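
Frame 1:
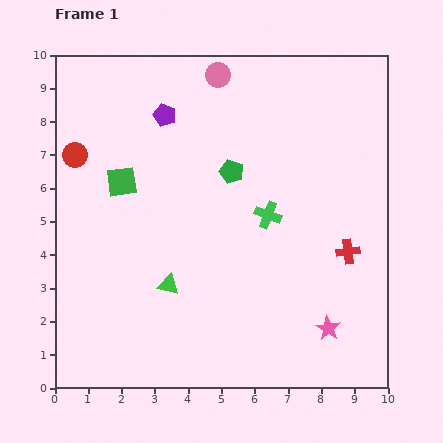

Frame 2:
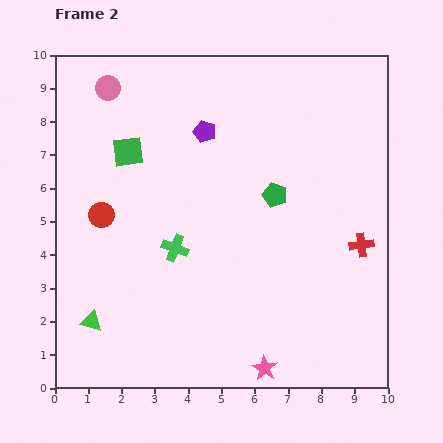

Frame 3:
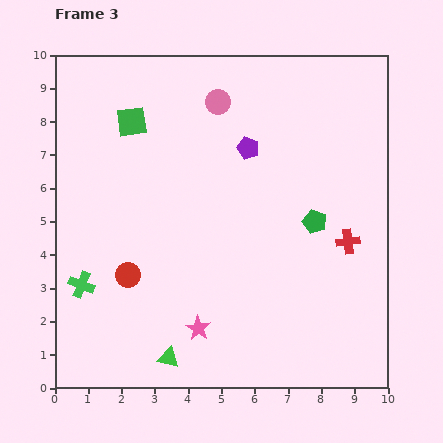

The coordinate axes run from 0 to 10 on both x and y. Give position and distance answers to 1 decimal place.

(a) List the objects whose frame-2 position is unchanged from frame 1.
none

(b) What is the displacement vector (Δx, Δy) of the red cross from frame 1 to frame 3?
(0.0, 0.3)

The red cross was at (8.8, 4.1) in frame 1 and (8.8, 4.4) in frame 3.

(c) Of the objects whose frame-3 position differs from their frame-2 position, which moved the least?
the red cross

(moved 0.4)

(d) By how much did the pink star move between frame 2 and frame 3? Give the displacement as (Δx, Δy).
(-2.0, 1.2)

The pink star was at (6.3, 0.6) in frame 2 and (4.3, 1.8) in frame 3.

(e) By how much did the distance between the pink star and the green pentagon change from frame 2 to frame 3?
-0.5

Distance in frame 2: 5.2. Distance in frame 3: 4.7.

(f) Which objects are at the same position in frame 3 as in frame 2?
none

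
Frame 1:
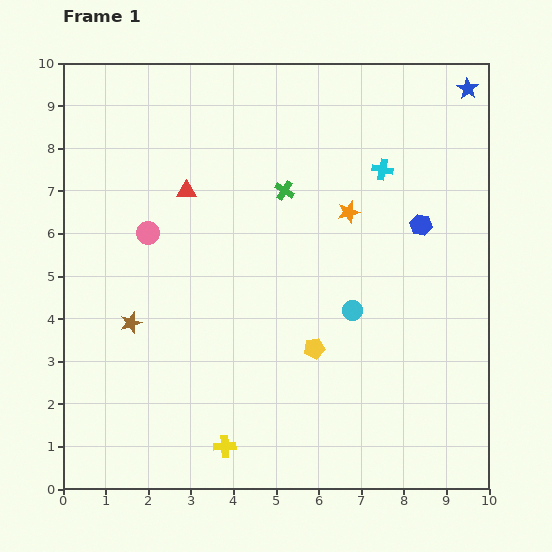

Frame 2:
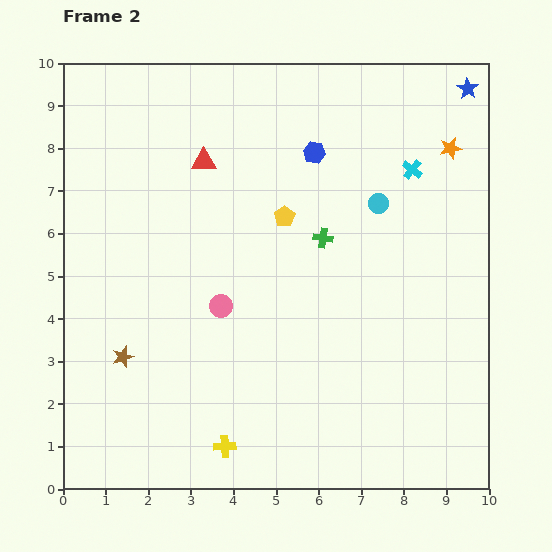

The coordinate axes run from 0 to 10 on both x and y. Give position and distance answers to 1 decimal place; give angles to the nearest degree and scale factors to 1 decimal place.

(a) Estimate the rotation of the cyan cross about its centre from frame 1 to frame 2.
26° clockwise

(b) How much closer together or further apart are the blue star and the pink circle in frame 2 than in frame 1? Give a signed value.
-0.5

Distance in frame 1: 8.2. Distance in frame 2: 7.7.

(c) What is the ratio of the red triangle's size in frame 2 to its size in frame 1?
1.3×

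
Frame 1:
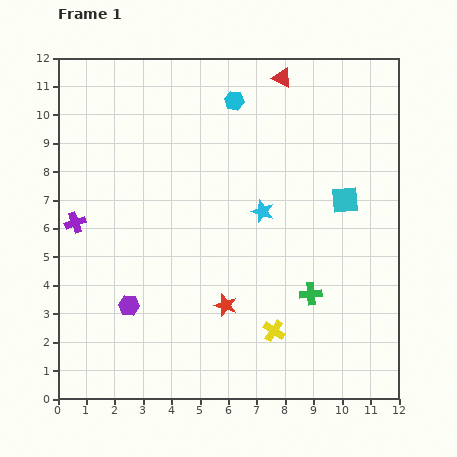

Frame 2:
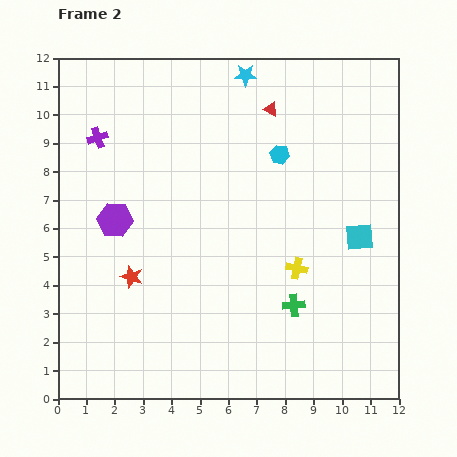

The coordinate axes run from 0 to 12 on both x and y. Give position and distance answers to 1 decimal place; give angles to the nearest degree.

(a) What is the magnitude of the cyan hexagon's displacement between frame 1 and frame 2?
2.5

The cyan hexagon moved from (6.2, 10.5) to (7.8, 8.6), a distance of √(1.6² + 1.9²) ≈ 2.5.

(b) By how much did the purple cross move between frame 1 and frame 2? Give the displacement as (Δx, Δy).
(0.8, 3.0)

The purple cross was at (0.6, 6.2) in frame 1 and (1.4, 9.2) in frame 2.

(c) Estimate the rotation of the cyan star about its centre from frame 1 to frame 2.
20° counter-clockwise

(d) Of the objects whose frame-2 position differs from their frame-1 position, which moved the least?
the green cross

(moved 0.7)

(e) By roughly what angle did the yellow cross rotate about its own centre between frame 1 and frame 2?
22° counter-clockwise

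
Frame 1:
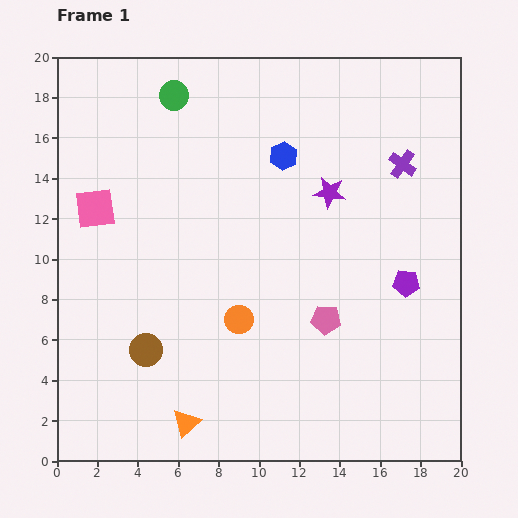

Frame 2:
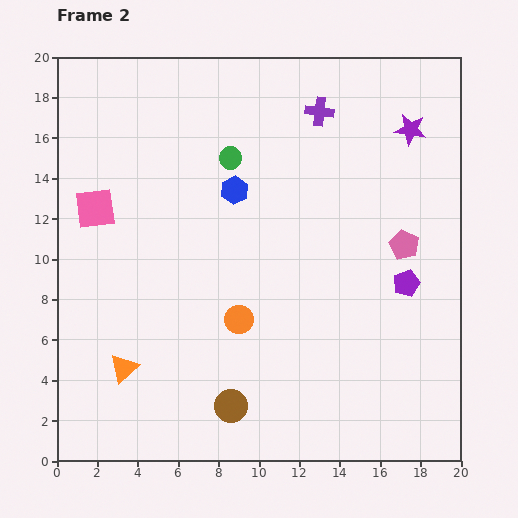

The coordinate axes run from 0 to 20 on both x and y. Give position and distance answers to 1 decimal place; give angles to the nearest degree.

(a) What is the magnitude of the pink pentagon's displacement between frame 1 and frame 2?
5.4

The pink pentagon moved from (13.3, 7.0) to (17.2, 10.7), a distance of √(3.9² + 3.7²) ≈ 5.4.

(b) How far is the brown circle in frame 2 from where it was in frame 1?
5.0

The brown circle moved from (4.4, 5.5) to (8.6, 2.7), a distance of √(4.2² + 2.8²) ≈ 5.0.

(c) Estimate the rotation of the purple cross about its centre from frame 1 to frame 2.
28° counter-clockwise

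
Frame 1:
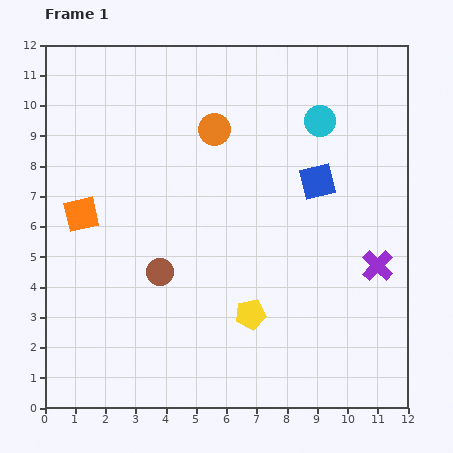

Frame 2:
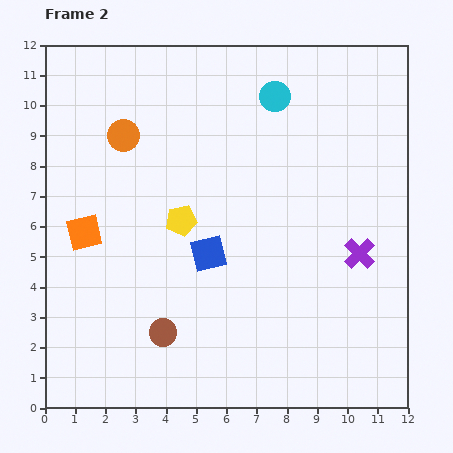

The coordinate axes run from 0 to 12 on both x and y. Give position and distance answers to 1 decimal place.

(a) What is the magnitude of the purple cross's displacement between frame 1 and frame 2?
0.7

The purple cross moved from (11.0, 4.7) to (10.4, 5.1), a distance of √(0.6² + 0.4²) ≈ 0.7.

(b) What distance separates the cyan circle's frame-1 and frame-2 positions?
1.7

The cyan circle moved from (9.1, 9.5) to (7.6, 10.3), a distance of √(1.5² + 0.8²) ≈ 1.7.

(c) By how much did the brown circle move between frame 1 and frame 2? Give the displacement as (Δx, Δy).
(0.1, -2.0)

The brown circle was at (3.8, 4.5) in frame 1 and (3.9, 2.5) in frame 2.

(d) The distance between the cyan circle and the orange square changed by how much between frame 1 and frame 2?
-0.8

Distance in frame 1: 8.5. Distance in frame 2: 7.7.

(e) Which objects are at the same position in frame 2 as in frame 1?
none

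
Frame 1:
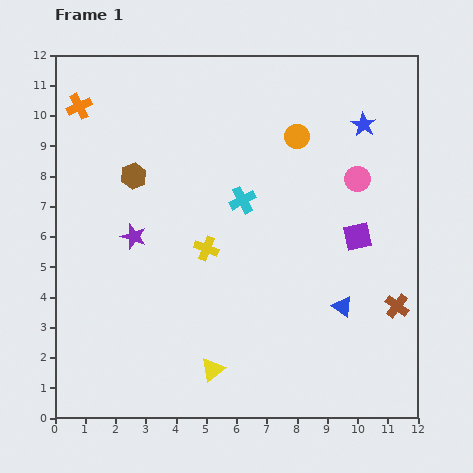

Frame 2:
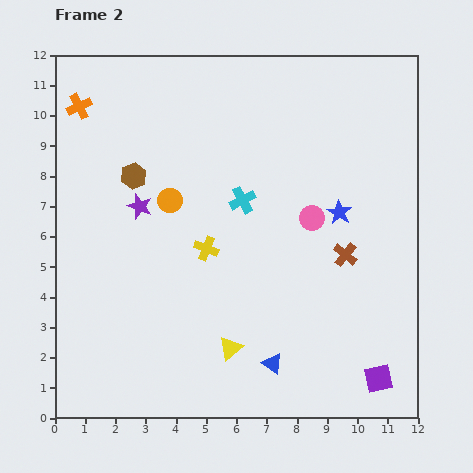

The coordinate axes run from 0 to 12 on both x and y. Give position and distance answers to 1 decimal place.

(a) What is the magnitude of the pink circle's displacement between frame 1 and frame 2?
2.0

The pink circle moved from (10.0, 7.9) to (8.5, 6.6), a distance of √(1.5² + 1.3²) ≈ 2.0.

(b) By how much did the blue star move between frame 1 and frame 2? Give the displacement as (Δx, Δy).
(-0.8, -2.9)

The blue star was at (10.2, 9.7) in frame 1 and (9.4, 6.8) in frame 2.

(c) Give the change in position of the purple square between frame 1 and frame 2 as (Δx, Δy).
(0.7, -4.7)

The purple square was at (10.0, 6.0) in frame 1 and (10.7, 1.3) in frame 2.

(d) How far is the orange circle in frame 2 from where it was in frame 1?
4.7

The orange circle moved from (8.0, 9.3) to (3.8, 7.2), a distance of √(4.2² + 2.1²) ≈ 4.7.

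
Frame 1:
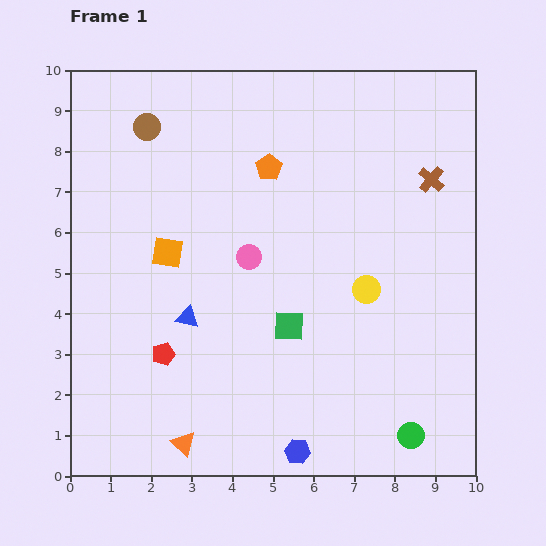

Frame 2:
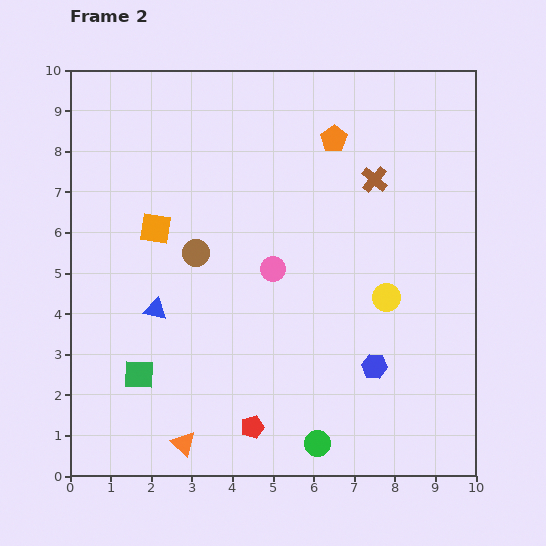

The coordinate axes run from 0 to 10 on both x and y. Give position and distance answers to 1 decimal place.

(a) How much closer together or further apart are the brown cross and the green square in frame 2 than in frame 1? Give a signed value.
+2.5

Distance in frame 1: 5.0. Distance in frame 2: 7.5.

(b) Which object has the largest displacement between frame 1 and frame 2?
the green square

(moved 3.9; next 3.3)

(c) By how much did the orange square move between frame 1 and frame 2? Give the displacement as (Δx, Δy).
(-0.3, 0.6)

The orange square was at (2.4, 5.5) in frame 1 and (2.1, 6.1) in frame 2.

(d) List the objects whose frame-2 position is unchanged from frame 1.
the orange triangle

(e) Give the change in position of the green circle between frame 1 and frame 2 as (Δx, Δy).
(-2.3, -0.2)

The green circle was at (8.4, 1.0) in frame 1 and (6.1, 0.8) in frame 2.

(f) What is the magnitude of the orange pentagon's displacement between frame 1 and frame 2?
1.7

The orange pentagon moved from (4.9, 7.6) to (6.5, 8.3), a distance of √(1.6² + 0.7²) ≈ 1.7.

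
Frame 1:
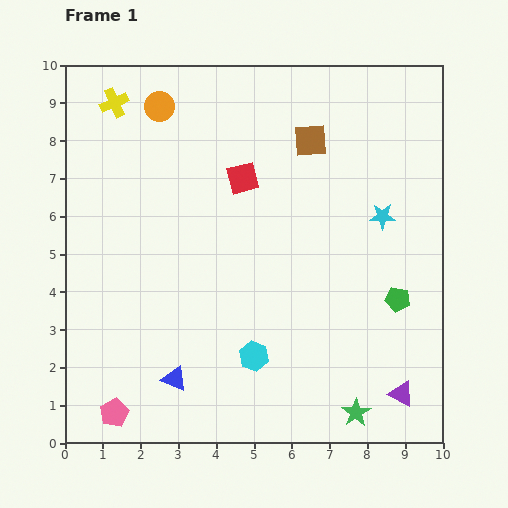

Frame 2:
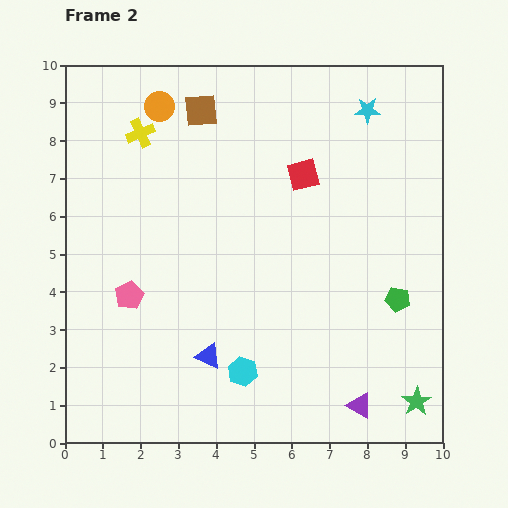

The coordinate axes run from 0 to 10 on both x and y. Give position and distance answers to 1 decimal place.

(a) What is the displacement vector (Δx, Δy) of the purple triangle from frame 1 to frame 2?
(-1.1, -0.3)

The purple triangle was at (8.9, 1.3) in frame 1 and (7.8, 1.0) in frame 2.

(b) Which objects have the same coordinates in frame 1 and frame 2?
the orange circle, the green pentagon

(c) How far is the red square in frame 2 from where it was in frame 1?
1.6

The red square moved from (4.7, 7.0) to (6.3, 7.1), a distance of √(1.6² + 0.1²) ≈ 1.6.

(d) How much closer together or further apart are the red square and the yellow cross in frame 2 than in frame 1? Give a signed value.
+0.5

Distance in frame 1: 3.9. Distance in frame 2: 4.4.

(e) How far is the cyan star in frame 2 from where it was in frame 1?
2.8

The cyan star moved from (8.4, 6.0) to (8.0, 8.8), a distance of √(0.4² + 2.8²) ≈ 2.8.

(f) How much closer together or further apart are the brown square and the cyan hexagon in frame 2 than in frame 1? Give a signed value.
+1.1

Distance in frame 1: 5.9. Distance in frame 2: 7.0.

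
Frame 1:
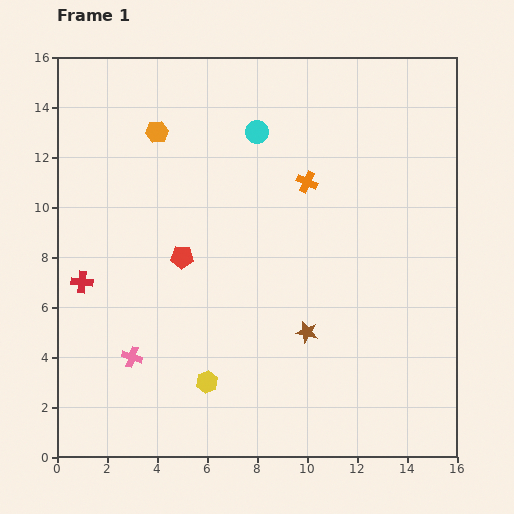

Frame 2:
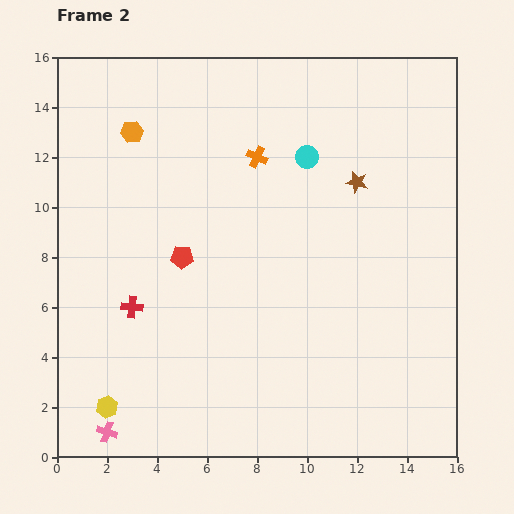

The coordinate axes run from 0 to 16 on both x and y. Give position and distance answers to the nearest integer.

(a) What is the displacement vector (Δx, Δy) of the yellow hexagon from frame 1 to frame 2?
(-4, -1)

The yellow hexagon was at (6, 3) in frame 1 and (2, 2) in frame 2.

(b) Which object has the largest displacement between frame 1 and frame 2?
the brown star

(moved 6; next 4)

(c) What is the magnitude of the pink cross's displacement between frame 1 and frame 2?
3

The pink cross moved from (3, 4) to (2, 1), a distance of √(1² + 3²) ≈ 3.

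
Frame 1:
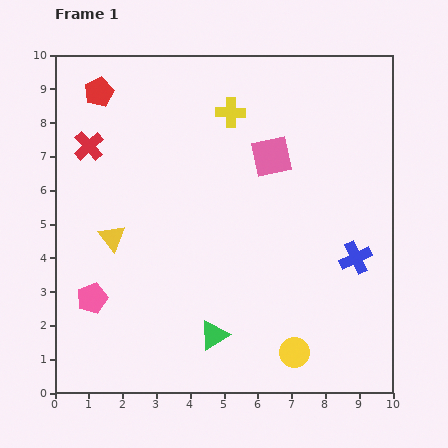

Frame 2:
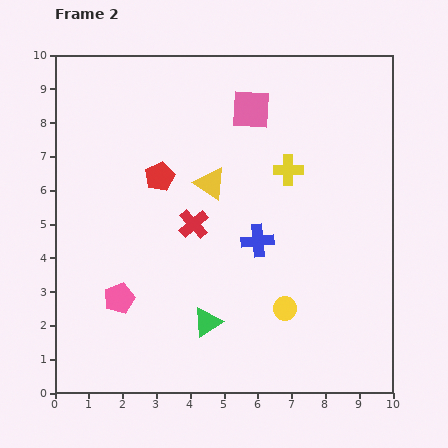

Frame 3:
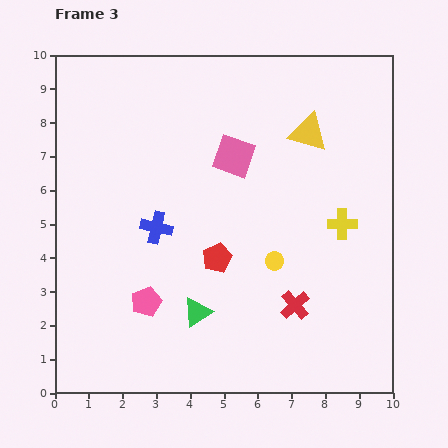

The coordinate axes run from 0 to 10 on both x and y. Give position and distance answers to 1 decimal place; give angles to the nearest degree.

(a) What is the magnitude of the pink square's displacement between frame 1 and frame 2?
1.5

The pink square moved from (6.4, 7.0) to (5.8, 8.4), a distance of √(0.6² + 1.4²) ≈ 1.5.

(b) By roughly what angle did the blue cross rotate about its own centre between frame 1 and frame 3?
37° clockwise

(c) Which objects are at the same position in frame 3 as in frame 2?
none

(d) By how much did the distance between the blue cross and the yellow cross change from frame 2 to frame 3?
+3.2

Distance in frame 2: 2.3. Distance in frame 3: 5.5.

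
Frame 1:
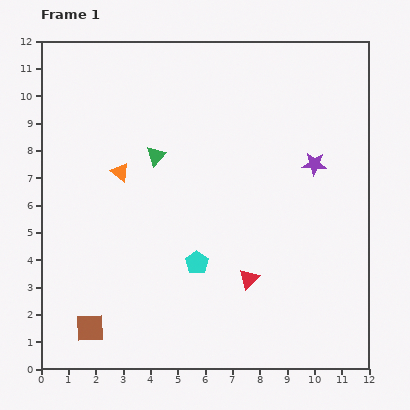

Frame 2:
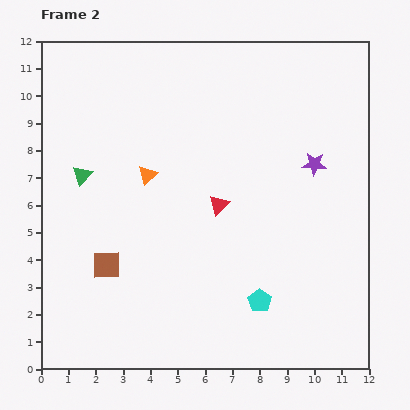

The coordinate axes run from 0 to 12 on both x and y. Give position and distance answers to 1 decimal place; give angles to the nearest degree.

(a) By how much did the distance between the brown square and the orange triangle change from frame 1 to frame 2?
-2.2

Distance in frame 1: 5.8. Distance in frame 2: 3.6.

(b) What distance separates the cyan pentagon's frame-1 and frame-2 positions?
2.7

The cyan pentagon moved from (5.7, 3.9) to (8.0, 2.5), a distance of √(2.3² + 1.4²) ≈ 2.7.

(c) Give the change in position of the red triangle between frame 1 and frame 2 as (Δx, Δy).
(-1.1, 2.7)

The red triangle was at (7.6, 3.3) in frame 1 and (6.5, 6.0) in frame 2.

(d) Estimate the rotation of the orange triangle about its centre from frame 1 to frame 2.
39° clockwise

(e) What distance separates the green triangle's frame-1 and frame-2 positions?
2.8

The green triangle moved from (4.2, 7.8) to (1.5, 7.1), a distance of √(2.7² + 0.7²) ≈ 2.8.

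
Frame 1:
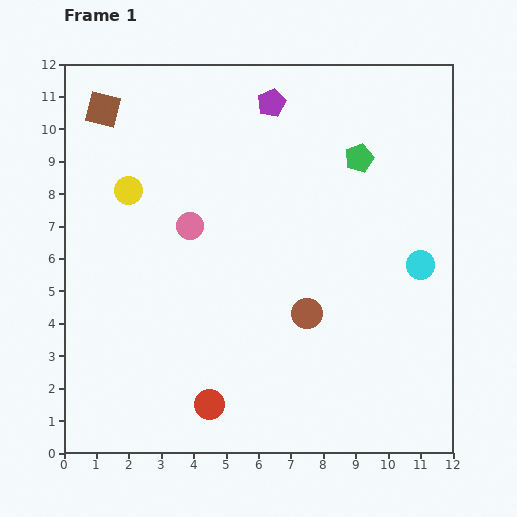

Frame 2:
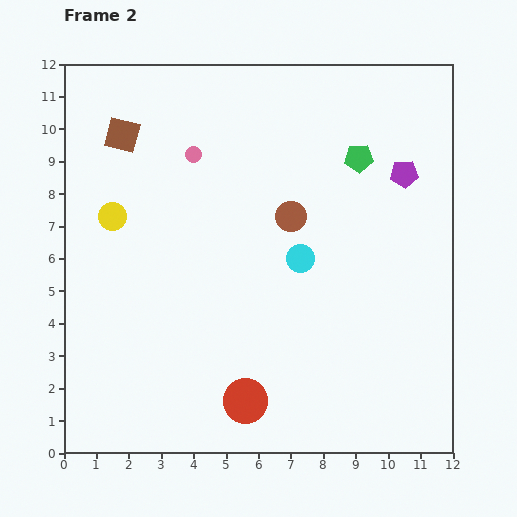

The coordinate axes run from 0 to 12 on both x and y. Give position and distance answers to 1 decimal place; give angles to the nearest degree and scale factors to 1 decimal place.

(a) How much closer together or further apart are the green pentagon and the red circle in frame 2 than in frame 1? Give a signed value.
-0.6

Distance in frame 1: 8.9. Distance in frame 2: 8.3.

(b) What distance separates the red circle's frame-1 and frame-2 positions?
1.1

The red circle moved from (4.5, 1.5) to (5.6, 1.6), a distance of √(1.1² + 0.1²) ≈ 1.1.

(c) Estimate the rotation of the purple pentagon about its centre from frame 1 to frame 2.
21° clockwise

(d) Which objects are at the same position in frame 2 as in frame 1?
the green pentagon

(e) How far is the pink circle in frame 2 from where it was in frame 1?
2.2

The pink circle moved from (3.9, 7.0) to (4.0, 9.2), a distance of √(0.1² + 2.2²) ≈ 2.2.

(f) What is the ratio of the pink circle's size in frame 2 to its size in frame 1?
0.6×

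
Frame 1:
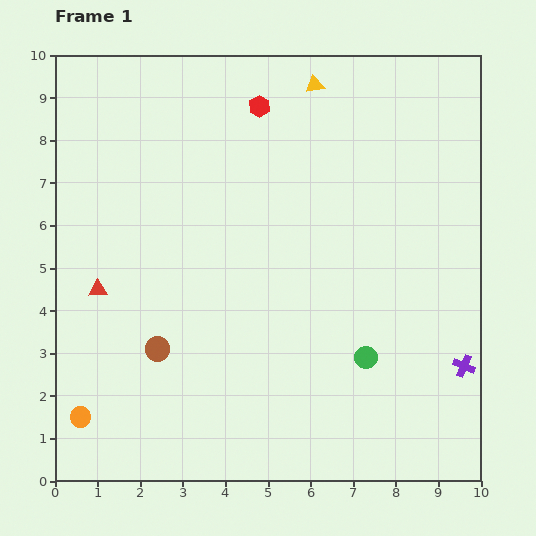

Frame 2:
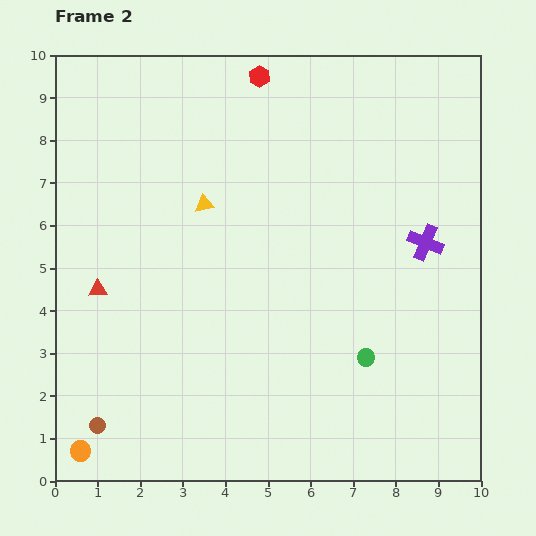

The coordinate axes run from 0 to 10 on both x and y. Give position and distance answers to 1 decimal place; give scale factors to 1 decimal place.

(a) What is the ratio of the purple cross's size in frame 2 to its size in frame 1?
1.6×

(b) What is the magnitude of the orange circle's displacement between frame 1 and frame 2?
0.8

The orange circle moved from (0.6, 1.5) to (0.6, 0.7), a distance of √(0.0² + 0.8²) ≈ 0.8.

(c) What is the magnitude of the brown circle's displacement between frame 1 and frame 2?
2.3

The brown circle moved from (2.4, 3.1) to (1.0, 1.3), a distance of √(1.4² + 1.8²) ≈ 2.3.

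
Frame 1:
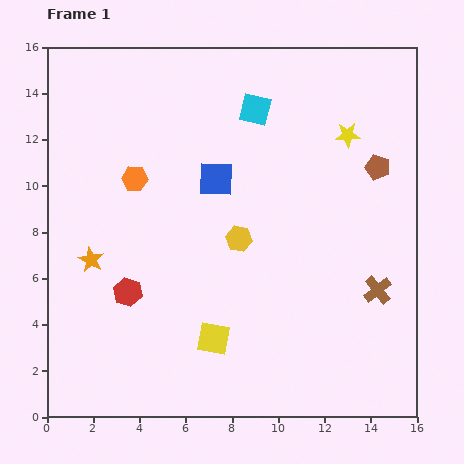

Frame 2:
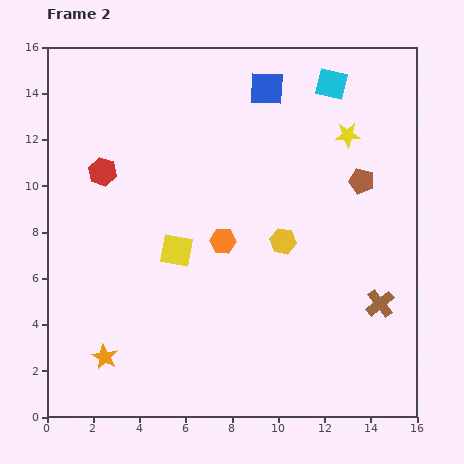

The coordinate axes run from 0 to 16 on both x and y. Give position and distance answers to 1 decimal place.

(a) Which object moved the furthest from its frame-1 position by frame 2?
the red hexagon

(moved 5.3; next 4.7)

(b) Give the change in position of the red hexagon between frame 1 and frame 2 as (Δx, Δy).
(-1.1, 5.2)

The red hexagon was at (3.5, 5.4) in frame 1 and (2.4, 10.6) in frame 2.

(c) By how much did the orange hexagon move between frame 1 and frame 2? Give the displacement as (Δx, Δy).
(3.8, -2.7)

The orange hexagon was at (3.8, 10.3) in frame 1 and (7.6, 7.6) in frame 2.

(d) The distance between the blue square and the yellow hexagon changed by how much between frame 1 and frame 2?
+3.8

Distance in frame 1: 2.8. Distance in frame 2: 6.6.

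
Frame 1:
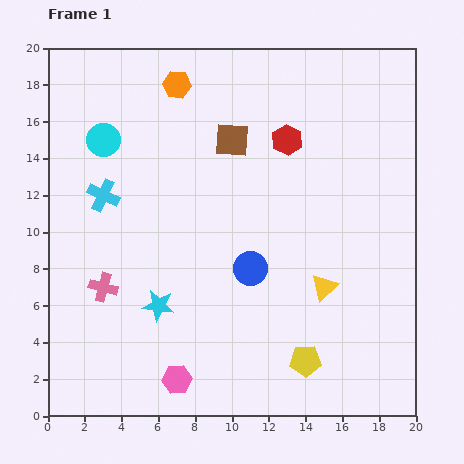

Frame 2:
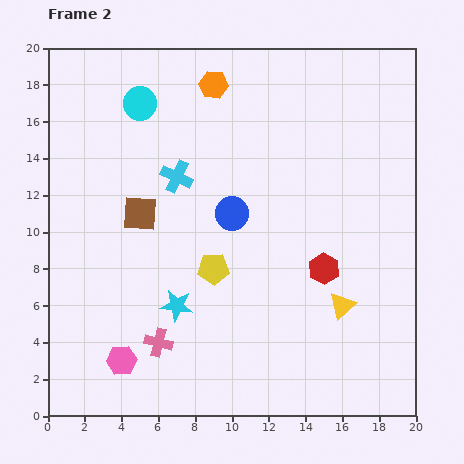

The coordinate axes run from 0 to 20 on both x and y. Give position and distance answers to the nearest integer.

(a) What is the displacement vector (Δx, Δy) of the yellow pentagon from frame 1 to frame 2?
(-5, 5)

The yellow pentagon was at (14, 3) in frame 1 and (9, 8) in frame 2.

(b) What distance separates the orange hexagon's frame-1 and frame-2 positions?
2

The orange hexagon moved from (7, 18) to (9, 18), a distance of √(2² + 0²) ≈ 2.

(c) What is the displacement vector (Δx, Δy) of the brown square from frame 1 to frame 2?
(-5, -4)

The brown square was at (10, 15) in frame 1 and (5, 11) in frame 2.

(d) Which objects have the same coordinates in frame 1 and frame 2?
none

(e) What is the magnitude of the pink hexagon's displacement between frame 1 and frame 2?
3

The pink hexagon moved from (7, 2) to (4, 3), a distance of √(3² + 1²) ≈ 3.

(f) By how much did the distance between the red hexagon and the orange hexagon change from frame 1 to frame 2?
+5

Distance in frame 1: 7. Distance in frame 2: 12.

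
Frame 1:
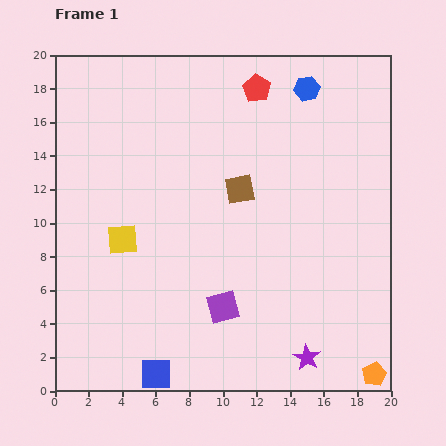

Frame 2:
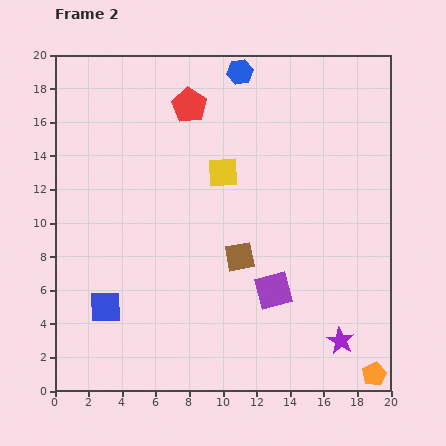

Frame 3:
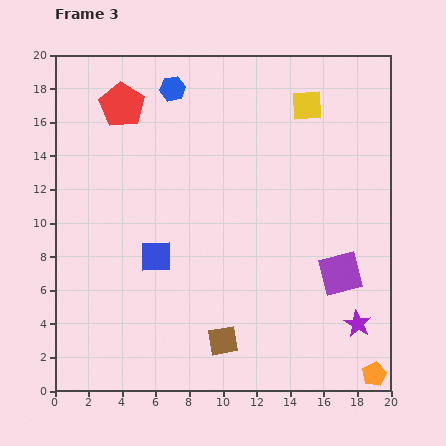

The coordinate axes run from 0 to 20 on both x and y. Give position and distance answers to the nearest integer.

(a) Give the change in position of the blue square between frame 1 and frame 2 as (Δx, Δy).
(-3, 4)

The blue square was at (6, 1) in frame 1 and (3, 5) in frame 2.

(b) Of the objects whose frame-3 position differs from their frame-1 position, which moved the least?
the purple star

(moved 4)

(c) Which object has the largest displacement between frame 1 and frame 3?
the yellow square

(moved 14; next 9)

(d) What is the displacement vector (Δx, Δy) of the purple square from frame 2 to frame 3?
(4, 1)

The purple square was at (13, 6) in frame 2 and (17, 7) in frame 3.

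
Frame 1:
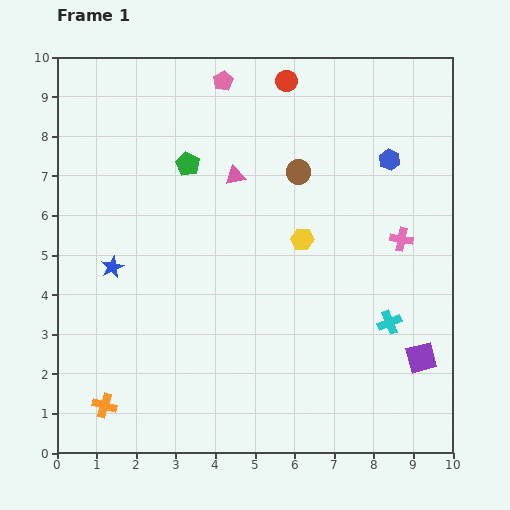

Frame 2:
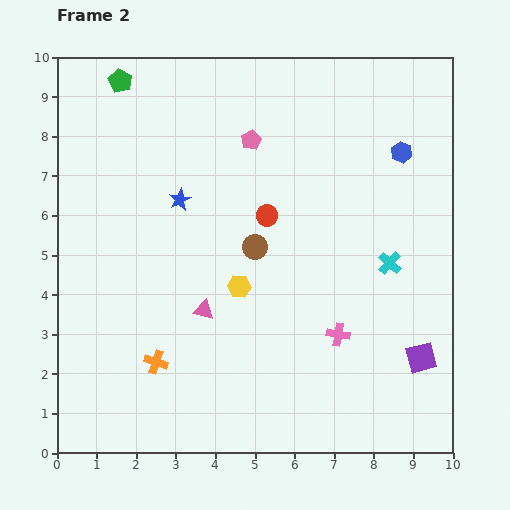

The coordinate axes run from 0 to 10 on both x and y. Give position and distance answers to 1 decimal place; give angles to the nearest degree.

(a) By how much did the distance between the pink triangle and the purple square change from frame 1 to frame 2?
-1.0

Distance in frame 1: 6.6. Distance in frame 2: 5.6.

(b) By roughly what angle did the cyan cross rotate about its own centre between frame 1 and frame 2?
27° counter-clockwise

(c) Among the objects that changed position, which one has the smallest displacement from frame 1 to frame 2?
the blue hexagon

(moved 0.4)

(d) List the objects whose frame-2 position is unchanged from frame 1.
the purple square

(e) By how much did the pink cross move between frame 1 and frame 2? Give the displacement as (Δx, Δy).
(-1.6, -2.4)

The pink cross was at (8.7, 5.4) in frame 1 and (7.1, 3.0) in frame 2.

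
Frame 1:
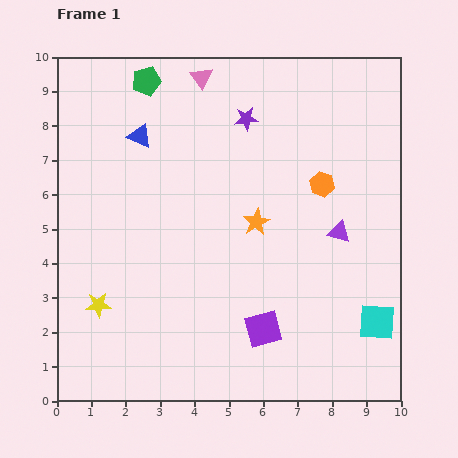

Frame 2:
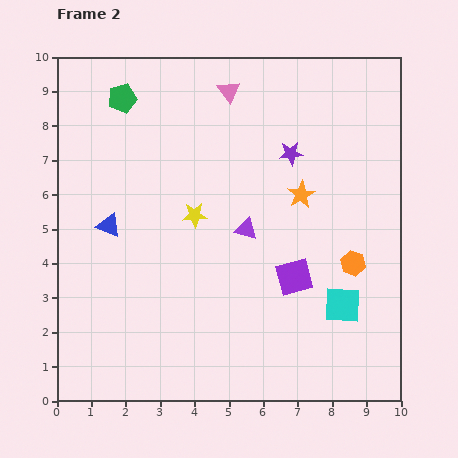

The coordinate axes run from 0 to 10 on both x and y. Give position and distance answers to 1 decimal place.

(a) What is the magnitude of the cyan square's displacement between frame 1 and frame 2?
1.1

The cyan square moved from (9.3, 2.3) to (8.3, 2.8), a distance of √(1.0² + 0.5²) ≈ 1.1.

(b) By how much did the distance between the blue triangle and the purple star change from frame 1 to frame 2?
+2.6

Distance in frame 1: 3.1. Distance in frame 2: 5.7.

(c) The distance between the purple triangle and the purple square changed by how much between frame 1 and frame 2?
-1.6

Distance in frame 1: 3.6. Distance in frame 2: 2.0.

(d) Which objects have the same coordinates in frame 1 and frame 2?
none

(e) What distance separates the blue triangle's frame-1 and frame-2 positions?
2.8

The blue triangle moved from (2.4, 7.7) to (1.5, 5.1), a distance of √(0.9² + 2.6²) ≈ 2.8.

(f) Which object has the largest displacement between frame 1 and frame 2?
the yellow star

(moved 3.8; next 2.8)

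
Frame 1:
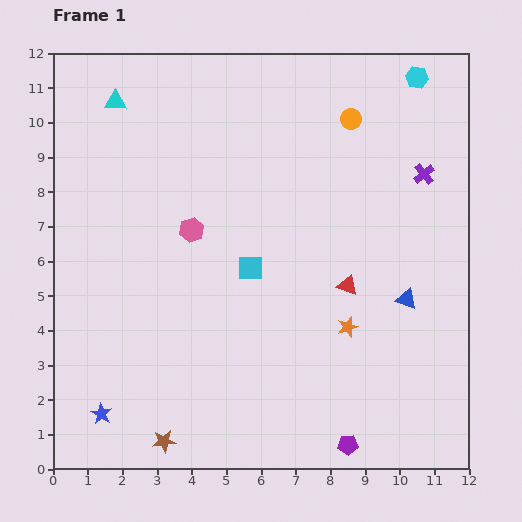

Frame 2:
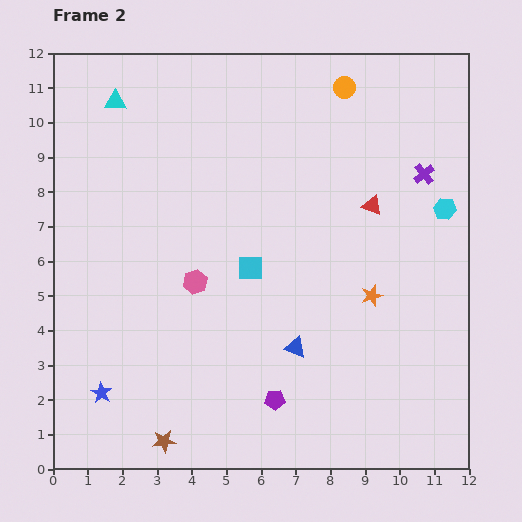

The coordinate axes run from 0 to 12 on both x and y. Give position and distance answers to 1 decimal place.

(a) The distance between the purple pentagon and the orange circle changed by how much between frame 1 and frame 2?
-0.2

Distance in frame 1: 9.4. Distance in frame 2: 9.2.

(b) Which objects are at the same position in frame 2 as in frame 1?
the cyan triangle, the purple cross, the brown star, the cyan square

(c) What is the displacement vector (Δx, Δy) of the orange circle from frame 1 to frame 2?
(-0.2, 0.9)

The orange circle was at (8.6, 10.1) in frame 1 and (8.4, 11.0) in frame 2.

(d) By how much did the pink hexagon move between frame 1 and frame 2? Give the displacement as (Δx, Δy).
(0.1, -1.5)

The pink hexagon was at (4.0, 6.9) in frame 1 and (4.1, 5.4) in frame 2.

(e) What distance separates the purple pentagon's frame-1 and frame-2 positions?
2.5

The purple pentagon moved from (8.5, 0.7) to (6.4, 2.0), a distance of √(2.1² + 1.3²) ≈ 2.5.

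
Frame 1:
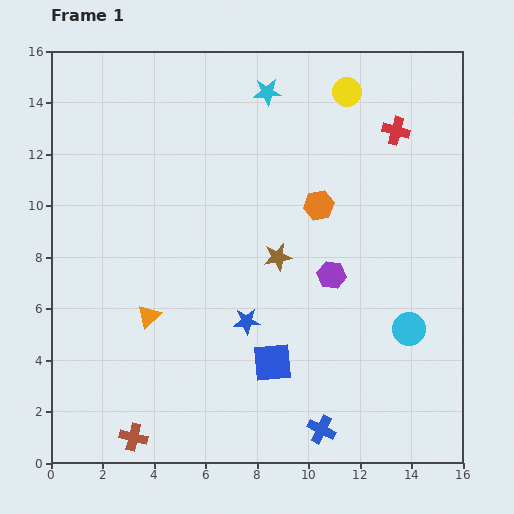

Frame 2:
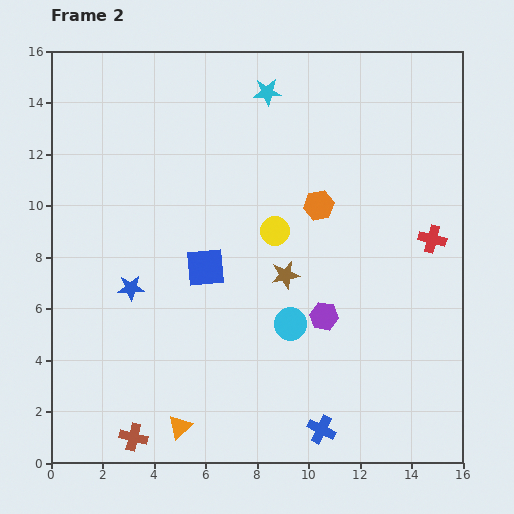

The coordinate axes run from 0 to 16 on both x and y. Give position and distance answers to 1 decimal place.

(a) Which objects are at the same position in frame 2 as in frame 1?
the brown cross, the cyan star, the blue cross, the orange hexagon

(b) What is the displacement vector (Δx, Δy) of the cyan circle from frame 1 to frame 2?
(-4.6, 0.2)

The cyan circle was at (13.9, 5.2) in frame 1 and (9.3, 5.4) in frame 2.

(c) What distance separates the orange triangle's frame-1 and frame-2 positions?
4.5

The orange triangle moved from (3.8, 5.7) to (5.0, 1.4), a distance of √(1.2² + 4.3²) ≈ 4.5.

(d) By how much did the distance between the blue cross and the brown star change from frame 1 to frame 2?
-0.7

Distance in frame 1: 6.9. Distance in frame 2: 6.2.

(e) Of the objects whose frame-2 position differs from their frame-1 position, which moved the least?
the brown star

(moved 0.8)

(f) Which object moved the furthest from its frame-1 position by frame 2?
the yellow circle

(moved 6.1; next 4.7)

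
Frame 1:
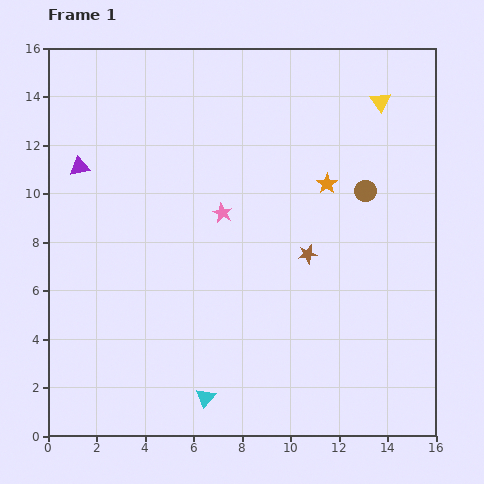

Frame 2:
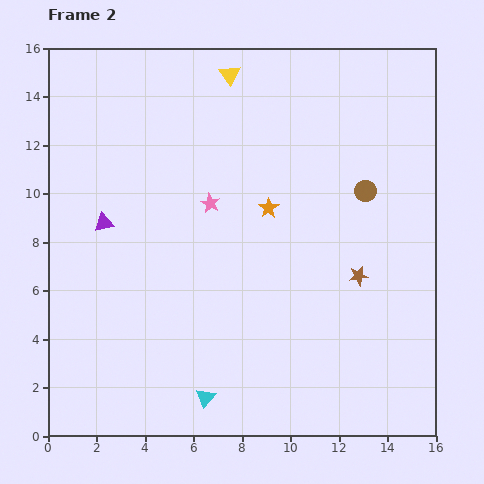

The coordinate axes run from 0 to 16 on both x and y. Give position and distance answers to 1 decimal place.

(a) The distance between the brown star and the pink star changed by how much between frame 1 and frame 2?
+2.9

Distance in frame 1: 3.9. Distance in frame 2: 6.8.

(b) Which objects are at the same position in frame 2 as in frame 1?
the cyan triangle, the brown circle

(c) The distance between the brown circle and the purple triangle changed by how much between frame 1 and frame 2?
-0.9

Distance in frame 1: 11.8. Distance in frame 2: 10.9.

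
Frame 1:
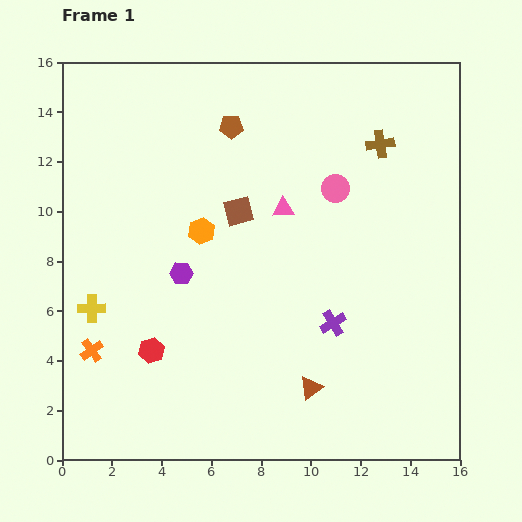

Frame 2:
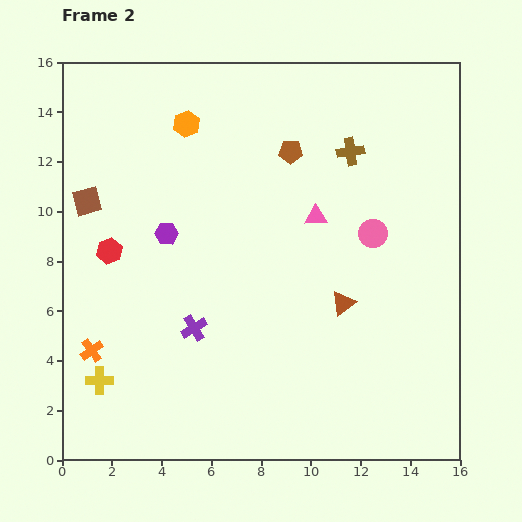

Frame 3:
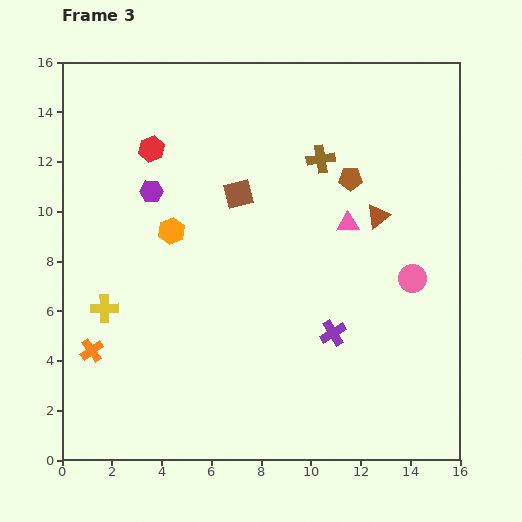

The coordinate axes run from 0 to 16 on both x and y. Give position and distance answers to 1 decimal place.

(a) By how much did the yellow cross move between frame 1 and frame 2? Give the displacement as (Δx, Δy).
(0.3, -2.9)

The yellow cross was at (1.2, 6.1) in frame 1 and (1.5, 3.2) in frame 2.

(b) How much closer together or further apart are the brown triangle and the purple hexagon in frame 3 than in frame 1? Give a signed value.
+2.3

Distance in frame 1: 6.9. Distance in frame 3: 9.2.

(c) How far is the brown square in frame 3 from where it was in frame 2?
6.1

The brown square moved from (1.0, 10.4) to (7.1, 10.7), a distance of √(6.1² + 0.3²) ≈ 6.1.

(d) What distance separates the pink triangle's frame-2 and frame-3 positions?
1.3

The pink triangle moved from (10.2, 9.8) to (11.5, 9.5), a distance of √(1.3² + 0.3²) ≈ 1.3.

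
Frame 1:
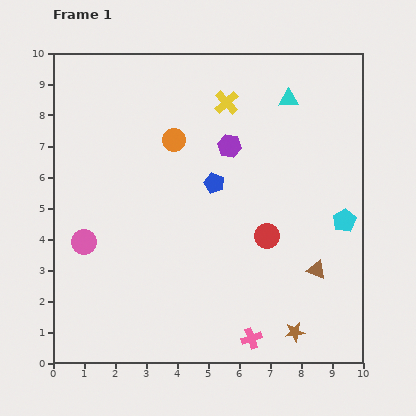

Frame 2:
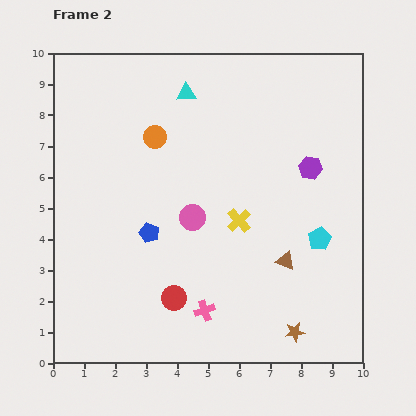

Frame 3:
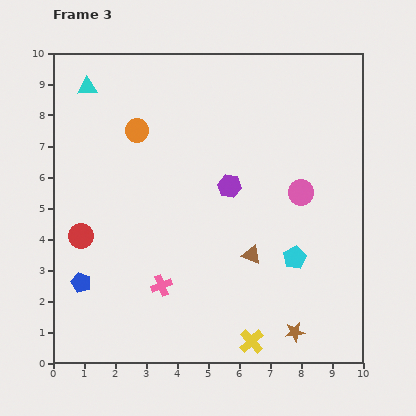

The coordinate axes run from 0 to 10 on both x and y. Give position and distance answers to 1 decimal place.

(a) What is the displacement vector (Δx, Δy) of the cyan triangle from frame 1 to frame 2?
(-3.3, 0.2)

The cyan triangle was at (7.6, 8.5) in frame 1 and (4.3, 8.7) in frame 2.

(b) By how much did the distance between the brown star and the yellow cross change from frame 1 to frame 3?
-6.3

Distance in frame 1: 7.7. Distance in frame 3: 1.4.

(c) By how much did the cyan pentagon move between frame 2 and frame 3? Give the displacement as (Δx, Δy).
(-0.8, -0.6)

The cyan pentagon was at (8.6, 4.0) in frame 2 and (7.8, 3.4) in frame 3.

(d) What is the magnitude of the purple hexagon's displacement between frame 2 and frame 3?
2.7

The purple hexagon moved from (8.3, 6.3) to (5.7, 5.7), a distance of √(2.6² + 0.6²) ≈ 2.7.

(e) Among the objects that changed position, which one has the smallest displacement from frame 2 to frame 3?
the orange circle

(moved 0.6)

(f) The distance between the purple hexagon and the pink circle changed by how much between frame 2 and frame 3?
-1.8

Distance in frame 2: 4.1. Distance in frame 3: 2.3.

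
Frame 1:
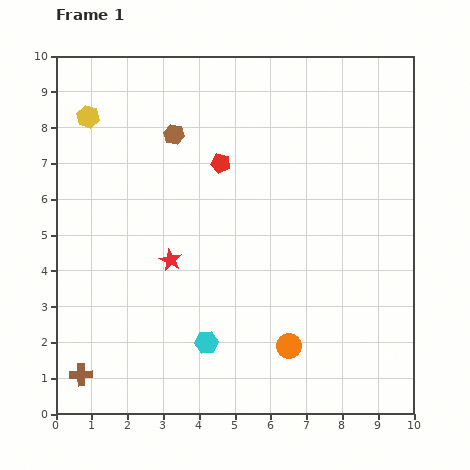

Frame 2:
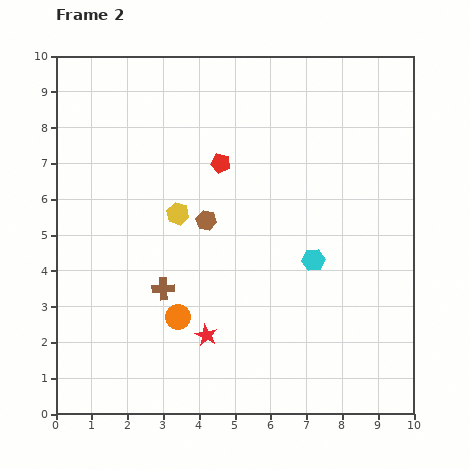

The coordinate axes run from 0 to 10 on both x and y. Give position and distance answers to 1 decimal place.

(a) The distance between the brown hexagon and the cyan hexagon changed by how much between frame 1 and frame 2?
-2.7

Distance in frame 1: 5.9. Distance in frame 2: 3.2.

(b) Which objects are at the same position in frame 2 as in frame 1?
the red pentagon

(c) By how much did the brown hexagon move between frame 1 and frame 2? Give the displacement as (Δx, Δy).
(0.9, -2.4)

The brown hexagon was at (3.3, 7.8) in frame 1 and (4.2, 5.4) in frame 2.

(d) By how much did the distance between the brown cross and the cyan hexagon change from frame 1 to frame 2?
+0.7

Distance in frame 1: 3.6. Distance in frame 2: 4.3.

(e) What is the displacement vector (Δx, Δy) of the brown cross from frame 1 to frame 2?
(2.3, 2.4)

The brown cross was at (0.7, 1.1) in frame 1 and (3.0, 3.5) in frame 2.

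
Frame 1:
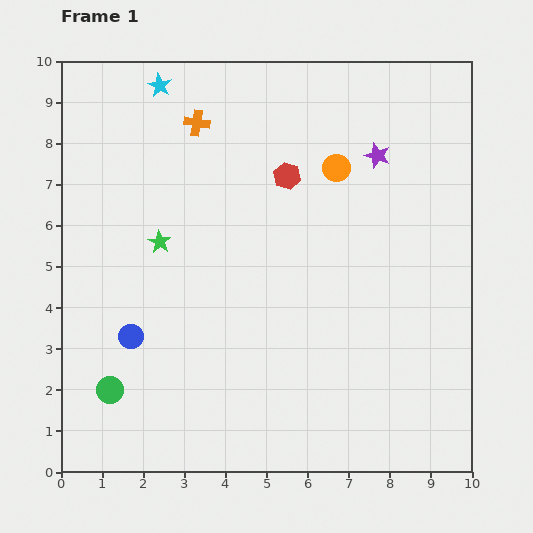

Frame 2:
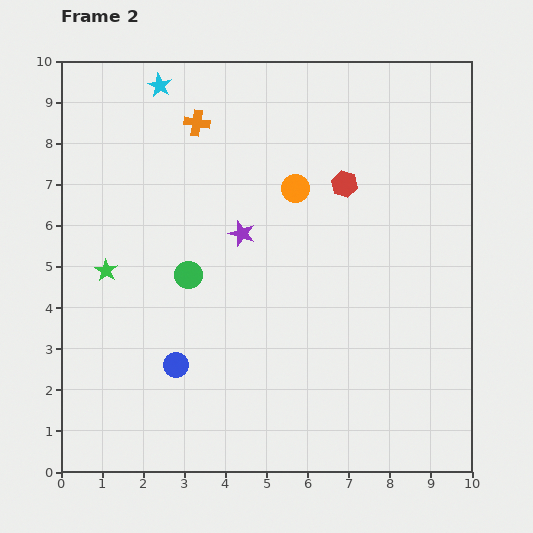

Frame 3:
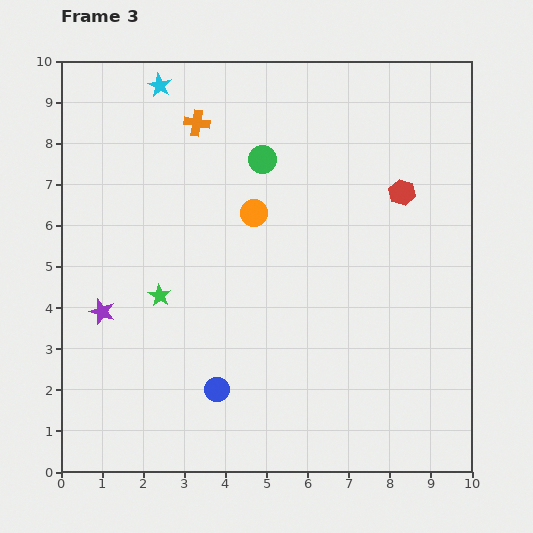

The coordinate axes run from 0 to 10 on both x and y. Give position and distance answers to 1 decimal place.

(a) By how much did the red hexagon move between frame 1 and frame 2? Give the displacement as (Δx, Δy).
(1.4, -0.2)

The red hexagon was at (5.5, 7.2) in frame 1 and (6.9, 7.0) in frame 2.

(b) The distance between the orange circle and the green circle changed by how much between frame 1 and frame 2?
-4.4

Distance in frame 1: 7.7. Distance in frame 2: 3.3.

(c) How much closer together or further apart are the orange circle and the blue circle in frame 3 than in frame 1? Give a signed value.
-2.1

Distance in frame 1: 6.5. Distance in frame 3: 4.4.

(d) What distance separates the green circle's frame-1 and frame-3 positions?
6.7

The green circle moved from (1.2, 2.0) to (4.9, 7.6), a distance of √(3.7² + 5.6²) ≈ 6.7.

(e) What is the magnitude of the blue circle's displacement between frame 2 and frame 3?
1.2

The blue circle moved from (2.8, 2.6) to (3.8, 2.0), a distance of √(1.0² + 0.6²) ≈ 1.2.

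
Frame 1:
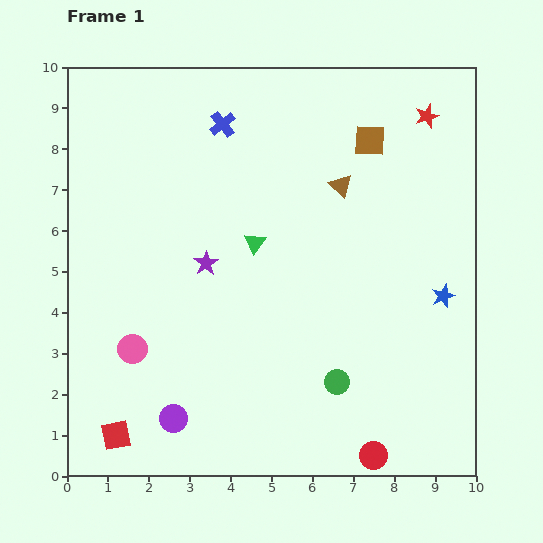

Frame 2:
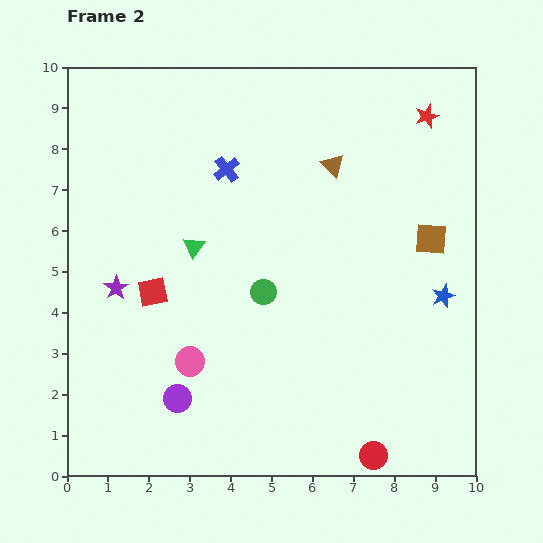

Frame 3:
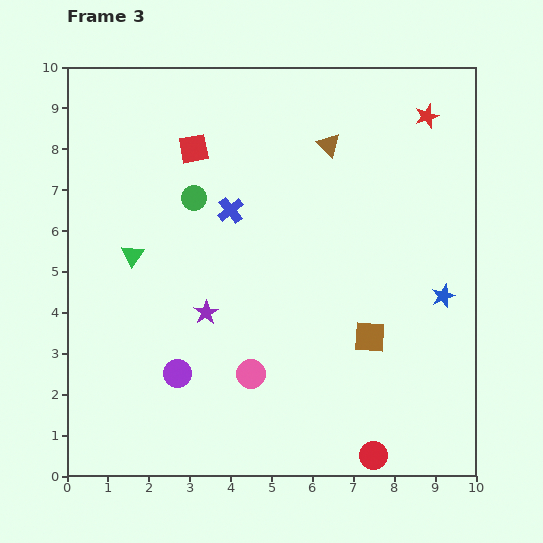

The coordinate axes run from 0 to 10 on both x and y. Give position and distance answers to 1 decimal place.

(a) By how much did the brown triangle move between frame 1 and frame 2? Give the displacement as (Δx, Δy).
(-0.2, 0.5)

The brown triangle was at (6.7, 7.1) in frame 1 and (6.5, 7.6) in frame 2.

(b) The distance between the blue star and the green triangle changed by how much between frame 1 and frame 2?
+1.4

Distance in frame 1: 4.8. Distance in frame 2: 6.2.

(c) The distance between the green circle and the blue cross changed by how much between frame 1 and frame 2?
-3.8

Distance in frame 1: 6.9. Distance in frame 2: 3.1.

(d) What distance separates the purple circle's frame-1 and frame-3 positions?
1.1

The purple circle moved from (2.6, 1.4) to (2.7, 2.5), a distance of √(0.1² + 1.1²) ≈ 1.1.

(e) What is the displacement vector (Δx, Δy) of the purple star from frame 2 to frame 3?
(2.2, -0.6)

The purple star was at (1.2, 4.6) in frame 2 and (3.4, 4.0) in frame 3.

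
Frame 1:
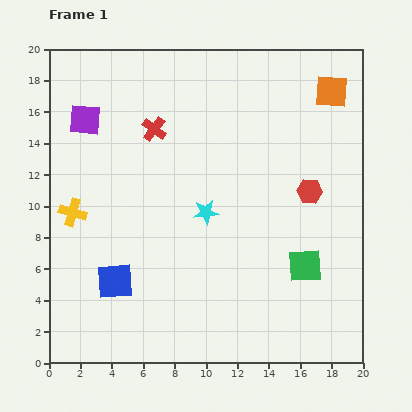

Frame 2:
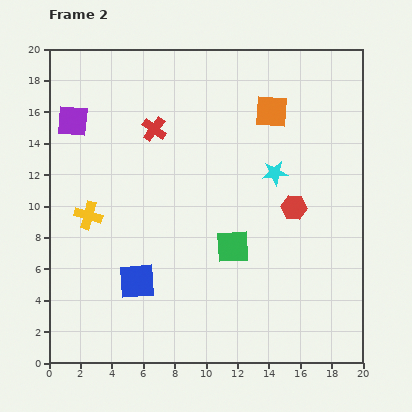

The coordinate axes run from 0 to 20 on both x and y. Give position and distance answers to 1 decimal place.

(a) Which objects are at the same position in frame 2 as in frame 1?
the red cross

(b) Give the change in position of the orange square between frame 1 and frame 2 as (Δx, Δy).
(-3.8, -1.3)

The orange square was at (18.0, 17.3) in frame 1 and (14.2, 16.0) in frame 2.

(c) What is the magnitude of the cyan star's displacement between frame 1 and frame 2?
5.1

The cyan star moved from (10.0, 9.6) to (14.4, 12.1), a distance of √(4.4² + 2.5²) ≈ 5.1.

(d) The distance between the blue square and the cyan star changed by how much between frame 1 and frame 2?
+3.9

Distance in frame 1: 7.3. Distance in frame 2: 11.2.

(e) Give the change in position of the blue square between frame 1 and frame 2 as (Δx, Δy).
(1.4, 0.0)

The blue square was at (4.2, 5.2) in frame 1 and (5.6, 5.2) in frame 2.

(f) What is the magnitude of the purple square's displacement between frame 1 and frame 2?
0.8

The purple square moved from (2.3, 15.5) to (1.5, 15.4), a distance of √(0.8² + 0.1²) ≈ 0.8.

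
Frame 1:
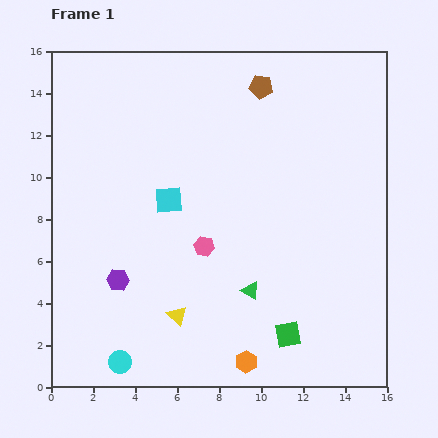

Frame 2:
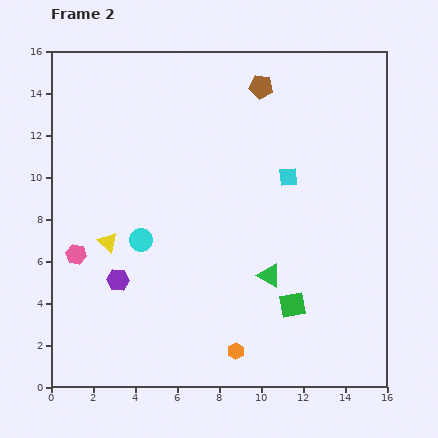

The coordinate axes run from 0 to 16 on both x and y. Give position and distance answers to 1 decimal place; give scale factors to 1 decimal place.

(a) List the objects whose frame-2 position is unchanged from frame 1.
the purple hexagon, the brown pentagon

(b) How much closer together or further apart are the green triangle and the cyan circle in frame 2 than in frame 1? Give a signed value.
-0.8

Distance in frame 1: 7.1. Distance in frame 2: 6.3.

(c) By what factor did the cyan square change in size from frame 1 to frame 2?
0.7×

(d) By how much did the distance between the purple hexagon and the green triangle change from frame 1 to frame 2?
+0.9

Distance in frame 1: 6.3. Distance in frame 2: 7.2.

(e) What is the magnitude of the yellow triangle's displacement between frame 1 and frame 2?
4.8

The yellow triangle moved from (6.0, 3.4) to (2.7, 6.9), a distance of √(3.3² + 3.5²) ≈ 4.8.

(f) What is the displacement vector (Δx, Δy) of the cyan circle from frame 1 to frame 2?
(1.0, 5.8)

The cyan circle was at (3.3, 1.2) in frame 1 and (4.3, 7.0) in frame 2.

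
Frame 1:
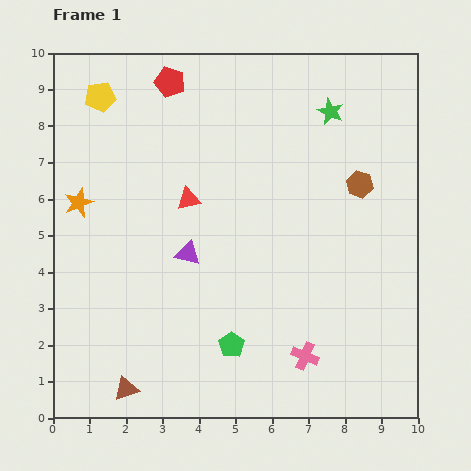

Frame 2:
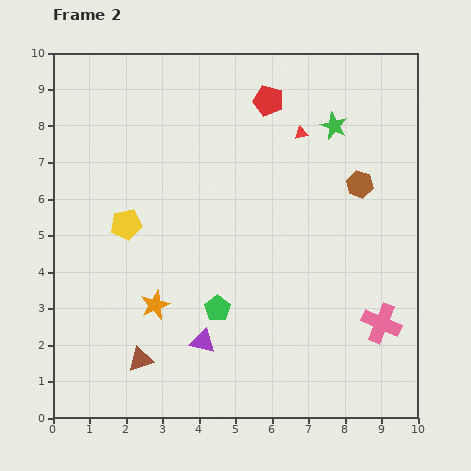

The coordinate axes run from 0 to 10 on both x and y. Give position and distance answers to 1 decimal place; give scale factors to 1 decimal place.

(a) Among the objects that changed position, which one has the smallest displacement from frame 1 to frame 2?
the green star

(moved 0.4)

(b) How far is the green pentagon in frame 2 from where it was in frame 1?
1.1

The green pentagon moved from (4.9, 2.0) to (4.5, 3.0), a distance of √(0.4² + 1.0²) ≈ 1.1.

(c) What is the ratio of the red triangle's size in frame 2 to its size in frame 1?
0.6×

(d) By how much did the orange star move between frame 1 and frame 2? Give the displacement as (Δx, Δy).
(2.1, -2.8)

The orange star was at (0.7, 5.9) in frame 1 and (2.8, 3.1) in frame 2.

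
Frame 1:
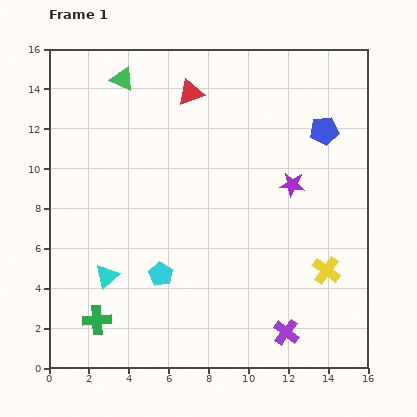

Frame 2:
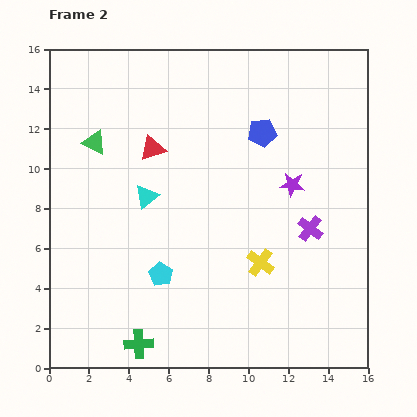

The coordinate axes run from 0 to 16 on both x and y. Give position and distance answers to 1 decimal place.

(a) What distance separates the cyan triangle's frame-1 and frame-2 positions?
4.5

The cyan triangle moved from (2.9, 4.6) to (4.9, 8.6), a distance of √(2.0² + 4.0²) ≈ 4.5.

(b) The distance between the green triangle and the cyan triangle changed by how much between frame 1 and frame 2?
-6.2

Distance in frame 1: 9.9. Distance in frame 2: 3.7.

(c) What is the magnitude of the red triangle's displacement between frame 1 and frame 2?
3.4

The red triangle moved from (7.1, 13.8) to (5.2, 11.0), a distance of √(1.9² + 2.8²) ≈ 3.4.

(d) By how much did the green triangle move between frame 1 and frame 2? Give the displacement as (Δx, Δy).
(-1.4, -3.2)

The green triangle was at (3.7, 14.5) in frame 1 and (2.3, 11.3) in frame 2.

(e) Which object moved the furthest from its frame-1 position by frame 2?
the purple cross

(moved 5.3; next 4.5)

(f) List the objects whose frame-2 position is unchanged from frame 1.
the cyan pentagon, the purple star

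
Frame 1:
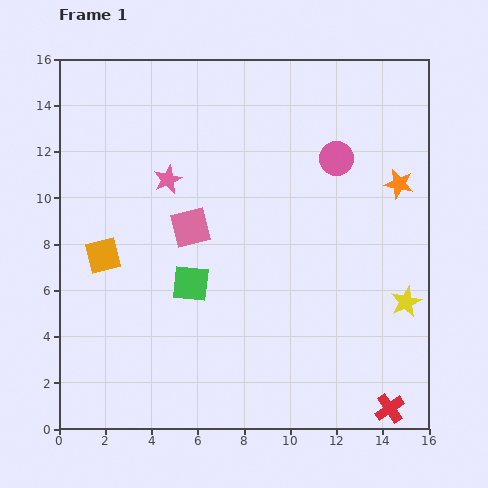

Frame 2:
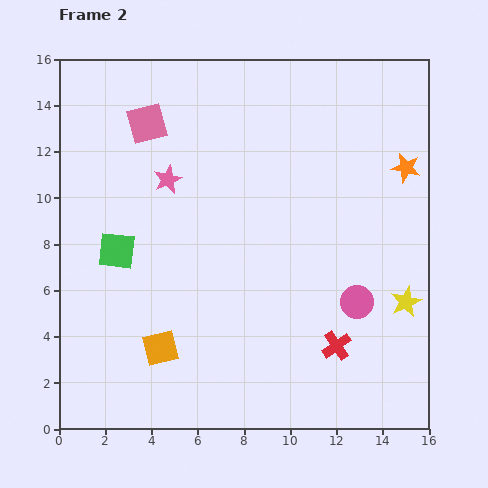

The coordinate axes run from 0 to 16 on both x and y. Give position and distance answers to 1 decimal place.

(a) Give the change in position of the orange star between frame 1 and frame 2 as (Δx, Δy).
(0.3, 0.7)

The orange star was at (14.7, 10.6) in frame 1 and (15.0, 11.3) in frame 2.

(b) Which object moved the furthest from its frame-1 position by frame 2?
the pink circle

(moved 6.3; next 4.9)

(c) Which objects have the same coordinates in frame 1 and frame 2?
the yellow star, the pink star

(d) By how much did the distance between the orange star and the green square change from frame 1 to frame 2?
+3.0

Distance in frame 1: 10.0. Distance in frame 2: 13.0.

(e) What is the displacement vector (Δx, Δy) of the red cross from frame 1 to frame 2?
(-2.3, 2.7)

The red cross was at (14.3, 0.9) in frame 1 and (12.0, 3.6) in frame 2.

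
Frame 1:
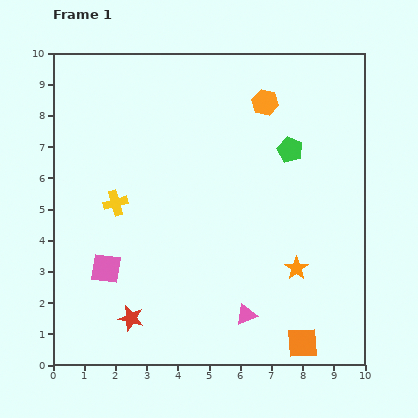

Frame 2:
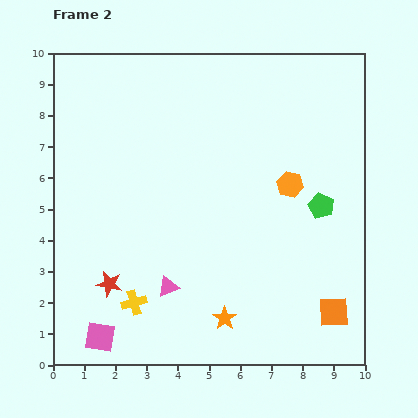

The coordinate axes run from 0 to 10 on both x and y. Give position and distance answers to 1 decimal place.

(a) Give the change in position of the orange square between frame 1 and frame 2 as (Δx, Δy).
(1.0, 1.0)

The orange square was at (8.0, 0.7) in frame 1 and (9.0, 1.7) in frame 2.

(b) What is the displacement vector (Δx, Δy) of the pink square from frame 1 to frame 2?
(-0.2, -2.2)

The pink square was at (1.7, 3.1) in frame 1 and (1.5, 0.9) in frame 2.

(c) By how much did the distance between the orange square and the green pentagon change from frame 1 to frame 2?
-2.8

Distance in frame 1: 6.2. Distance in frame 2: 3.4.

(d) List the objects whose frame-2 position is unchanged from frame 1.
none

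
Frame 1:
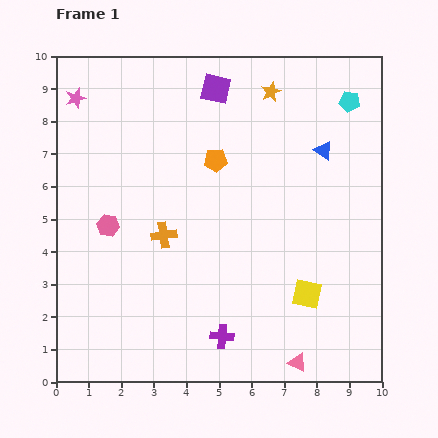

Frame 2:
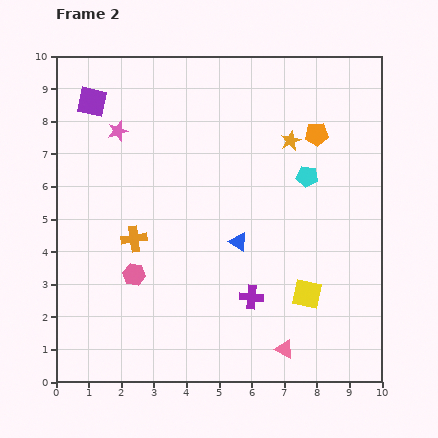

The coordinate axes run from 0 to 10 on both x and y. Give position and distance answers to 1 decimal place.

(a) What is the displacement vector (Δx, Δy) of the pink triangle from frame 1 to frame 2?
(-0.4, 0.4)

The pink triangle was at (7.4, 0.6) in frame 1 and (7.0, 1.0) in frame 2.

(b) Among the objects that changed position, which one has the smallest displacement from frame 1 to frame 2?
the pink triangle

(moved 0.6)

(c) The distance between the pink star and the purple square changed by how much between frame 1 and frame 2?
-3.1

Distance in frame 1: 4.3. Distance in frame 2: 1.2.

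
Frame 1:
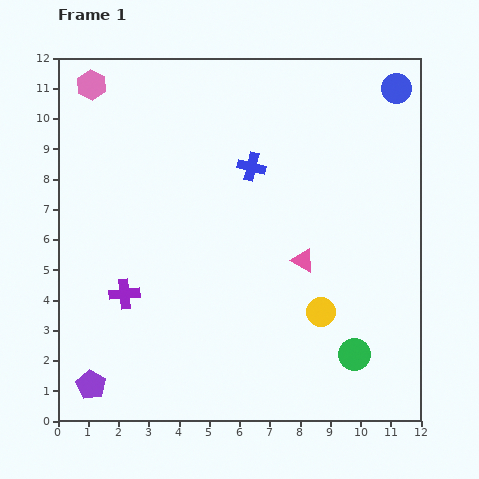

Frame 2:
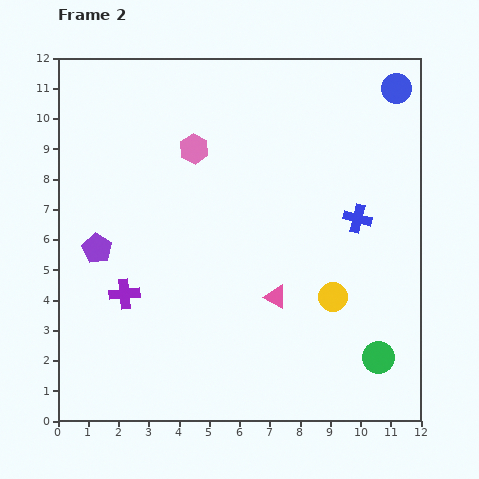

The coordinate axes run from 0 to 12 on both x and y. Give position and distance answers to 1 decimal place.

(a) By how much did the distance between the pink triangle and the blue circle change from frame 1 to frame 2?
+1.5

Distance in frame 1: 6.5. Distance in frame 2: 8.0.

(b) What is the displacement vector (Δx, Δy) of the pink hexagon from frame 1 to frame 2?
(3.4, -2.1)

The pink hexagon was at (1.1, 11.1) in frame 1 and (4.5, 9.0) in frame 2.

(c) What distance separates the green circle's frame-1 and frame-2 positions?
0.8

The green circle moved from (9.8, 2.2) to (10.6, 2.1), a distance of √(0.8² + 0.1²) ≈ 0.8.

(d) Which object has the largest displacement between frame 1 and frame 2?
the purple pentagon

(moved 4.5; next 4.0)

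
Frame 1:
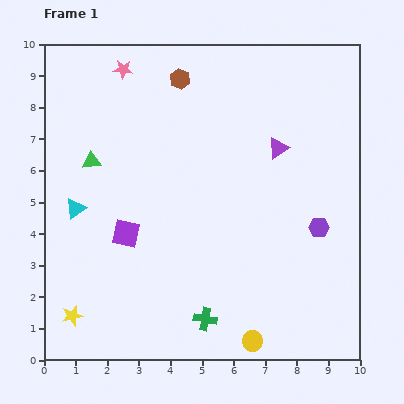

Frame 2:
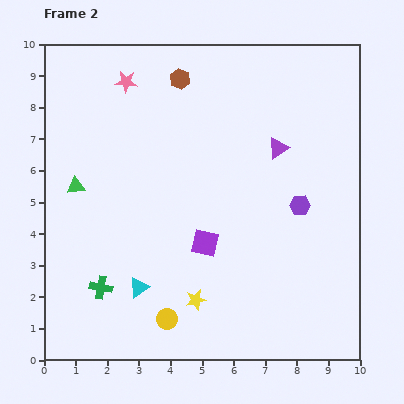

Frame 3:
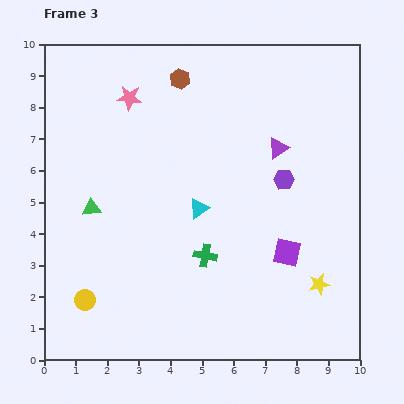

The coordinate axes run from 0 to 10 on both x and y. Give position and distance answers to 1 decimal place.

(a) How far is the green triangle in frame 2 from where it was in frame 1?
0.9

The green triangle moved from (1.5, 6.3) to (1.0, 5.5), a distance of √(0.5² + 0.8²) ≈ 0.9.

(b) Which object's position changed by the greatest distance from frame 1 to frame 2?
the yellow star

(moved 3.9; next 3.4)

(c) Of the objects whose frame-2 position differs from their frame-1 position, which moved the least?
the pink star

(moved 0.4)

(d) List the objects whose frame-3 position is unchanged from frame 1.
the brown hexagon, the purple triangle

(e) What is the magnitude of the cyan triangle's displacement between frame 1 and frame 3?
3.9

The cyan triangle moved from (1.0, 4.8) to (4.9, 4.8), a distance of √(3.9² + 0.0²) ≈ 3.9.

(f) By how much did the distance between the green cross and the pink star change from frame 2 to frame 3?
-1.0

Distance in frame 2: 6.5. Distance in frame 3: 5.5.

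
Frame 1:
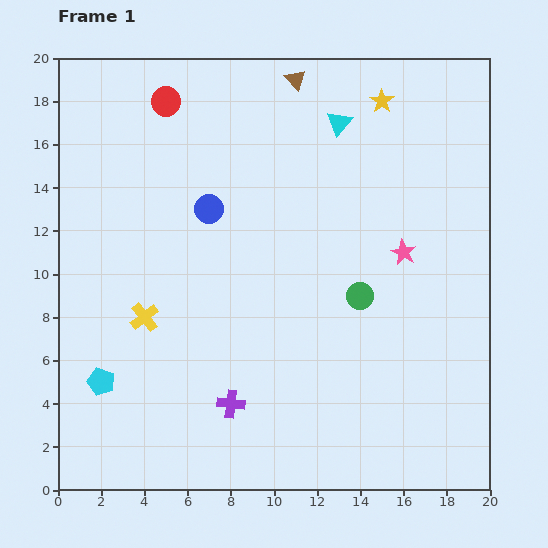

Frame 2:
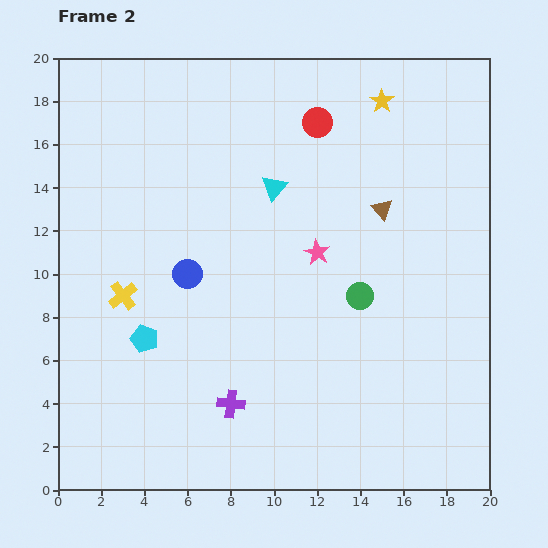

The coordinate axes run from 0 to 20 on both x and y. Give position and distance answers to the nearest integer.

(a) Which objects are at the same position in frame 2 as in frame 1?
the yellow star, the purple cross, the green circle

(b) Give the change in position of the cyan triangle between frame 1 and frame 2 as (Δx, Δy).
(-3, -3)

The cyan triangle was at (13, 17) in frame 1 and (10, 14) in frame 2.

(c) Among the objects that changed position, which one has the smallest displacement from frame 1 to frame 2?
the yellow cross

(moved 1)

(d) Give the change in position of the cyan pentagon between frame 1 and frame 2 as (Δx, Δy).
(2, 2)

The cyan pentagon was at (2, 5) in frame 1 and (4, 7) in frame 2.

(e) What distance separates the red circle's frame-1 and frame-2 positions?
7

The red circle moved from (5, 18) to (12, 17), a distance of √(7² + 1²) ≈ 7.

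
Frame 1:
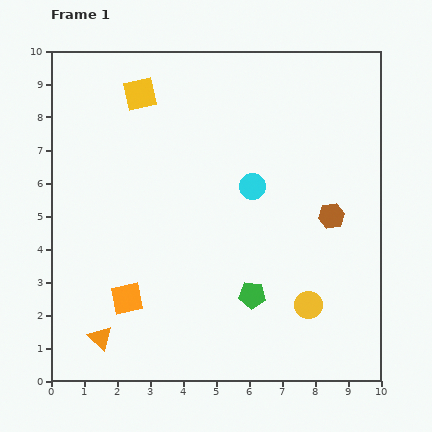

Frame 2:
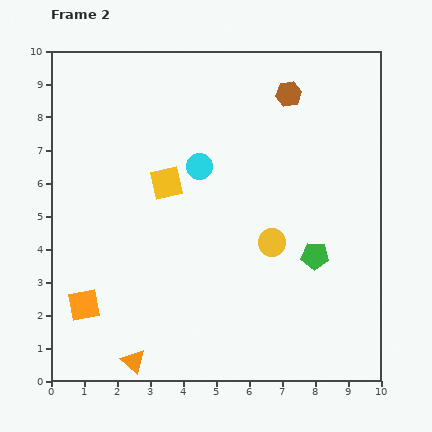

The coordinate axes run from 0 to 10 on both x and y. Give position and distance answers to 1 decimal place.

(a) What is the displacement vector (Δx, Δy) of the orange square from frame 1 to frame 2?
(-1.3, -0.2)

The orange square was at (2.3, 2.5) in frame 1 and (1.0, 2.3) in frame 2.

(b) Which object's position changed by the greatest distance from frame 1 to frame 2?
the brown hexagon

(moved 3.9; next 2.8)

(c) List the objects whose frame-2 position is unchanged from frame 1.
none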